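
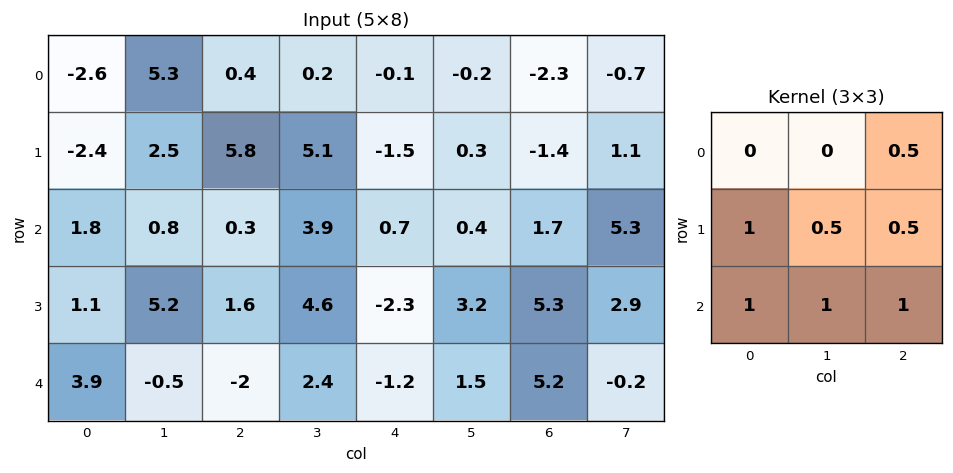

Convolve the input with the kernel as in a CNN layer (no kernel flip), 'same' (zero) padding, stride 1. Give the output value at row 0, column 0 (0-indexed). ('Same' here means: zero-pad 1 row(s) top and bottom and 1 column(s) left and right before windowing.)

1.45

The receptive field on the zero-padded input at this output position is [0 0 0 / 0 -2.6 5.3 / 0 -2.4 2.5]. Elementwise product with the kernel and sum: 0·0.5 + 0·1 + -2.6·0.5 + 5.3·0.5 + 0·1 + -2.4·1 + 2.5·1.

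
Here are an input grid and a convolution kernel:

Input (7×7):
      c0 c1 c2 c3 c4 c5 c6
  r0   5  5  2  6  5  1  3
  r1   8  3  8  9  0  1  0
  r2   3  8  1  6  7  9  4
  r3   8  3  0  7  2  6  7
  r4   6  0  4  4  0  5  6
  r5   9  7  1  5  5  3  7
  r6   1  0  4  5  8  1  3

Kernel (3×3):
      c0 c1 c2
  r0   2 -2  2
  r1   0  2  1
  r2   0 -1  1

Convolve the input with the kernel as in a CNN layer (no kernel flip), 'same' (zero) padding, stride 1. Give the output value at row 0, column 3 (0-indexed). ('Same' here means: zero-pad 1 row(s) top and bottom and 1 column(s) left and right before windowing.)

The receptive field on the zero-padded input at this output position is [0 0 0 / 2 6 5 / 8 9 0]. Elementwise product with the kernel and sum: 0·2 + 0·-2 + 0·2 + 6·2 + 5·1 + 9·-1 + 0·1.

8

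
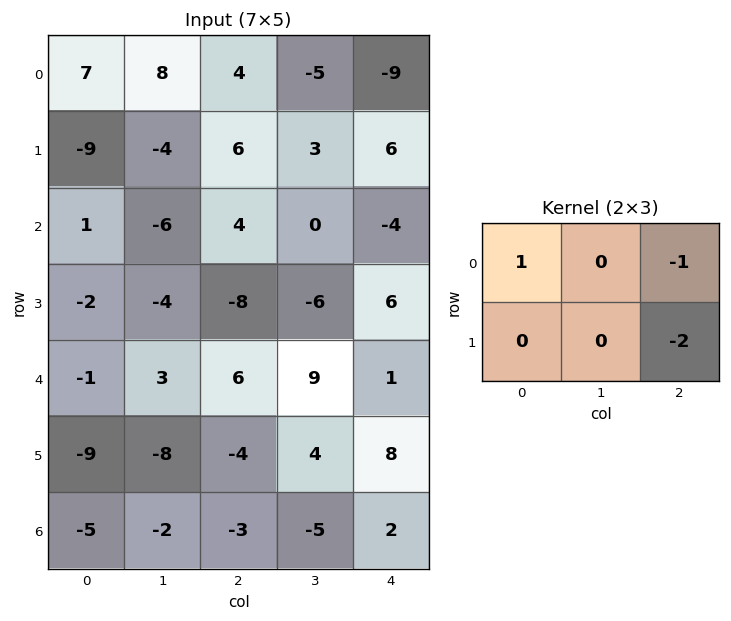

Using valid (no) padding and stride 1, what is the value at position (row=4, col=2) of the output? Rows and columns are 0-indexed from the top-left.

-11

The receptive field on the input at this output position is [6 9 1 / -4 4 8]. Elementwise product with the kernel and sum: 6·1 + 1·-1 + 8·-2.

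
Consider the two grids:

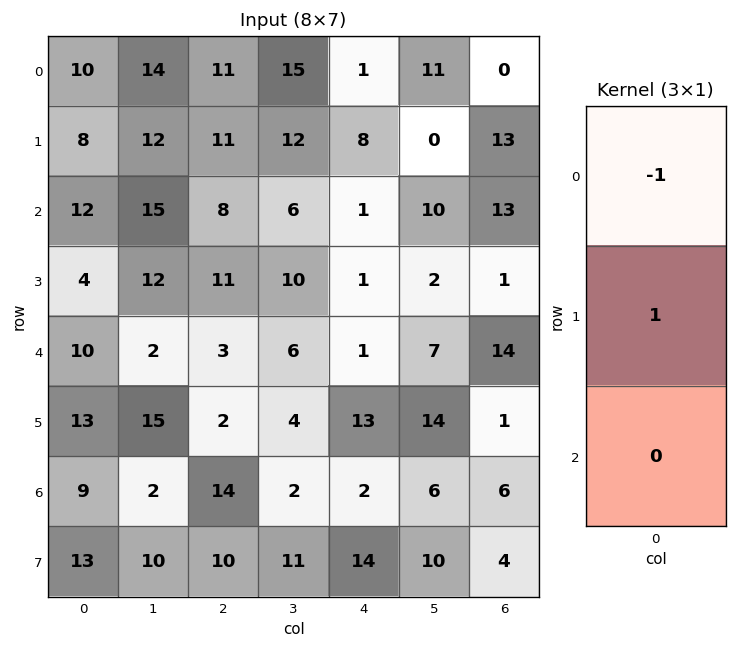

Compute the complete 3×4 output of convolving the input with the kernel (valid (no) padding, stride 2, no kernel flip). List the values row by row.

-2 0 7 13
-8 3 0 -12
3 -1 12 -13

Output[0,0]: The receptive field on the input at this output position is [10 / 8 / 12]. Elementwise product with the kernel and sum: 10·-1 + 8·1.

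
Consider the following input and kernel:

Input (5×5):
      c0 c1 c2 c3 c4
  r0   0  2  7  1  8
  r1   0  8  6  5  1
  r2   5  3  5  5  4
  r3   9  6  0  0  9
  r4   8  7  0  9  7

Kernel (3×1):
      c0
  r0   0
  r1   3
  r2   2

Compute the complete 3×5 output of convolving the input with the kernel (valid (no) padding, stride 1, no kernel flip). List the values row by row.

Output[0,0]: The receptive field on the input at this output position is [0 / 0 / 5]. Elementwise product with the kernel and sum: 0·3 + 5·2.

10 30 28 25 11
33 21 15 15 30
43 32 0 18 41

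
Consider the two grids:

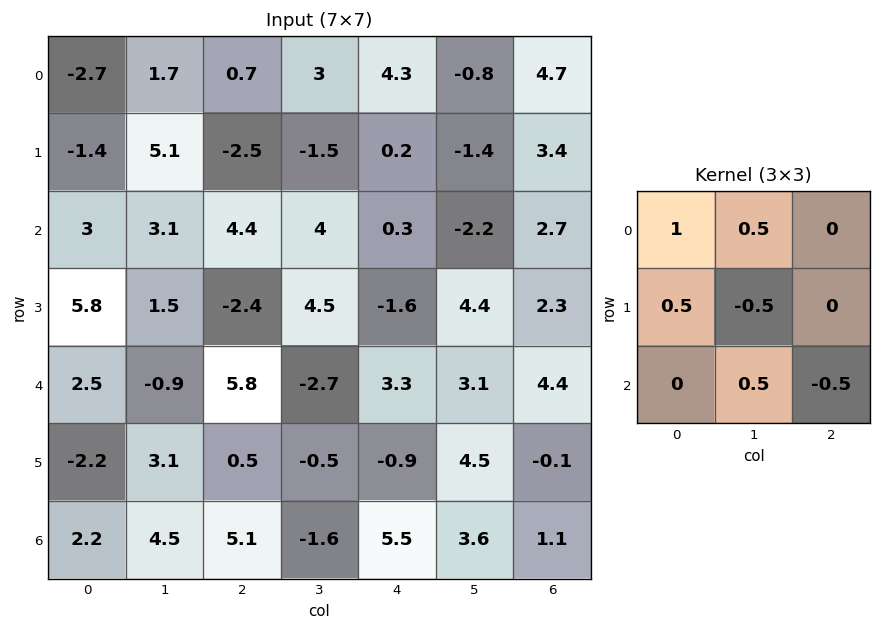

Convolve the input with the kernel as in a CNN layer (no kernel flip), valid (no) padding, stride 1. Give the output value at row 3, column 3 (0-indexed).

The receptive field on the input at this output position is [4.5 -1.6 4.4 / -2.7 3.3 3.1 / -0.5 -0.9 4.5]. Elementwise product with the kernel and sum: 4.5·1 + -1.6·0.5 + -2.7·0.5 + 3.3·-0.5 + -0.9·0.5 + 4.5·-0.5.

-2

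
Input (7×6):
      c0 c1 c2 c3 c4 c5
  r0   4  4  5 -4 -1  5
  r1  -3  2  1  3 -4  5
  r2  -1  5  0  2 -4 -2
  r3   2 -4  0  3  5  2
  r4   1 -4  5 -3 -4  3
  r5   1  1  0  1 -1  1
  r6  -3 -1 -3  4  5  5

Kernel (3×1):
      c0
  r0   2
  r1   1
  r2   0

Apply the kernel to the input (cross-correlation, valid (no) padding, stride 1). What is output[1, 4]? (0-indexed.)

The receptive field on the input at this output position is [-4 / -4 / 5]. Elementwise product with the kernel and sum: -4·2 + -4·1.

-12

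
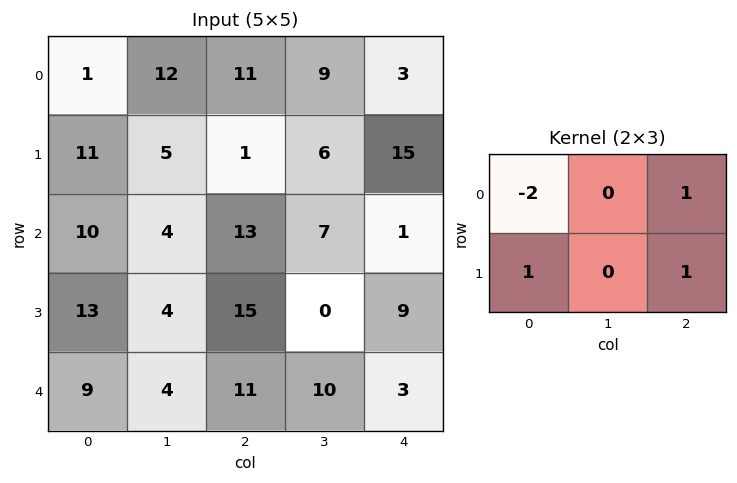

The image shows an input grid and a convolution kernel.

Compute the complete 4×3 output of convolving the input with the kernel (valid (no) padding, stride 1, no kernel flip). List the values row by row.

Output[0,0]: The receptive field on the input at this output position is [1 12 11 / 11 5 1]. Elementwise product with the kernel and sum: 1·-2 + 11·1 + 11·1 + 1·1.

21 -4 -3
2 7 27
21 3 -1
9 6 -7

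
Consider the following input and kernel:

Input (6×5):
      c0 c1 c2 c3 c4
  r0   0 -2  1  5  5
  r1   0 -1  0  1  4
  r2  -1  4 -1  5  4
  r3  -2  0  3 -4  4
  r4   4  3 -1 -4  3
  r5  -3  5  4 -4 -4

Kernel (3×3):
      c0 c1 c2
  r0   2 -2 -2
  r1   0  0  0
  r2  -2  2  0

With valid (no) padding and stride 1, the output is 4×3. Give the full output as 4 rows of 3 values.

Output[0,0]: The receptive field on the input at this output position is [0 -2 1 / 0 -1 0 / -1 4 -1]. Elementwise product with the kernel and sum: 0·2 + -2·-2 + 1·-2 + -1·-2 + 4·2.
Output[0,1]: The receptive field on the input at this output position is [-2 1 5 / -1 0 1 / 4 -1 5]. Elementwise product with the kernel and sum: -2·2 + 1·-2 + 5·-2 + 4·-2 + -1·2.

12 -26 -6
6 2 -24
-10 -8 -26
6 0 -10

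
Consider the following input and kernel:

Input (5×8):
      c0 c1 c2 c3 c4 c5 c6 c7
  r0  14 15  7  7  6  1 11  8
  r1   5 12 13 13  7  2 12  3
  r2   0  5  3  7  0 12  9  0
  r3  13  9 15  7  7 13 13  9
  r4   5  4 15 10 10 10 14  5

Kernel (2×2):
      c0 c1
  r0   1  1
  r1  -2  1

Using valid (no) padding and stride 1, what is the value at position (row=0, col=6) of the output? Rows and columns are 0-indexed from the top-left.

-2

The receptive field on the input at this output position is [11 8 / 12 3]. Elementwise product with the kernel and sum: 11·1 + 8·1 + 12·-2 + 3·1.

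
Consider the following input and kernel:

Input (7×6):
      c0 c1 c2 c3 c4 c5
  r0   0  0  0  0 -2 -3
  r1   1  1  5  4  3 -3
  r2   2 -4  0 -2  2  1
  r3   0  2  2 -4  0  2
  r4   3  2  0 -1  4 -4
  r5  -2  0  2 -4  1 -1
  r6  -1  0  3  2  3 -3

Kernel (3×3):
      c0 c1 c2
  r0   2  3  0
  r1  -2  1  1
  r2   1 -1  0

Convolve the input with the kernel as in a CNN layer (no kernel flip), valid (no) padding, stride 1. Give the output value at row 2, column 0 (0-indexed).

-3

The receptive field on the input at this output position is [2 -4 0 / 0 2 2 / 3 2 0]. Elementwise product with the kernel and sum: 2·2 + -4·3 + 0·-2 + 2·1 + 2·1 + 3·1 + 2·-1.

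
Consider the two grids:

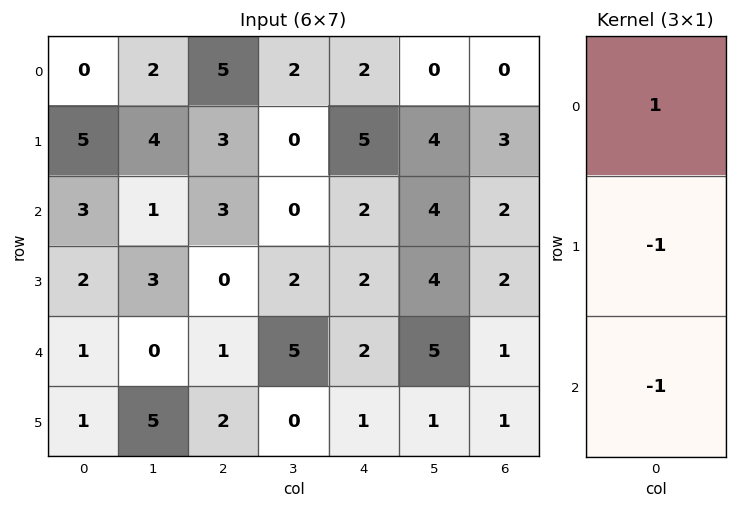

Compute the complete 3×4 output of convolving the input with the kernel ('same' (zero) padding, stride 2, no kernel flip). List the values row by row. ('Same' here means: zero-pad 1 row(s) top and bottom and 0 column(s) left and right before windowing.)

-5 -8 -7 -3
0 0 1 -1
0 -3 -1 0

Output[0,0]: The receptive field on the zero-padded input at this output position is [0 / 0 / 5]. Elementwise product with the kernel and sum: 0·1 + 0·-1 + 5·-1.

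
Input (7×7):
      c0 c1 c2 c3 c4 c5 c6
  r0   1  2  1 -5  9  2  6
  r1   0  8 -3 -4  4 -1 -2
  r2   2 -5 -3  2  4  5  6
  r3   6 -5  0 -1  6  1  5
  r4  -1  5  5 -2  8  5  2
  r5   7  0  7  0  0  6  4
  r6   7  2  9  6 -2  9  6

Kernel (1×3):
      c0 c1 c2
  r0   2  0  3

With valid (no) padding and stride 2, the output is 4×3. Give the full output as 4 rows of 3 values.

Output[0,0]: The receptive field on the input at this output position is [1 2 1]. Elementwise product with the kernel and sum: 1·2 + 1·3.

5 29 36
-5 6 26
13 34 22
41 12 14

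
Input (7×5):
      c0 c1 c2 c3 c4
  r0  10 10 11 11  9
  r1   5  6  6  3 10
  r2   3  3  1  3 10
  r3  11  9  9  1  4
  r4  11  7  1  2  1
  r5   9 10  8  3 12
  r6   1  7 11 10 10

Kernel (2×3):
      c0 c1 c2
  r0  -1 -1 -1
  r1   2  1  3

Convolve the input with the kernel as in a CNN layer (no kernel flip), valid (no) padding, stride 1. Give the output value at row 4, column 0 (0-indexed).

The receptive field on the input at this output position is [11 7 1 / 9 10 8]. Elementwise product with the kernel and sum: 11·-1 + 7·-1 + 1·-1 + 9·2 + 10·1 + 8·3.

33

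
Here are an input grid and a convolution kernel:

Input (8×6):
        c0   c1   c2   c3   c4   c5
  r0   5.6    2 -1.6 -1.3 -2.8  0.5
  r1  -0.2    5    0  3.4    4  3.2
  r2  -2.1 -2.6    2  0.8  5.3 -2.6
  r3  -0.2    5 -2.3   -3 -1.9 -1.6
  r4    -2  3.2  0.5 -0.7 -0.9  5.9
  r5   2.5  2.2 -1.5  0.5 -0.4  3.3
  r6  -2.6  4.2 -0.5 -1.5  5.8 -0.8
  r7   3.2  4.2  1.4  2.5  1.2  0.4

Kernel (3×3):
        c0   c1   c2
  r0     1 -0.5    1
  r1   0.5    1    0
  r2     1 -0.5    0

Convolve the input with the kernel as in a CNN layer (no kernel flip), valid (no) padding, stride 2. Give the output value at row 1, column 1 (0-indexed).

3.6

The receptive field on the input at this output position is [2 0.8 5.3 / -2.3 -3 -1.9 / 0.5 -0.7 -0.9]. Elementwise product with the kernel and sum: 2·1 + 0.8·-0.5 + 5.3·1 + -2.3·0.5 + -3·1 + 0.5·1 + -0.7·-0.5.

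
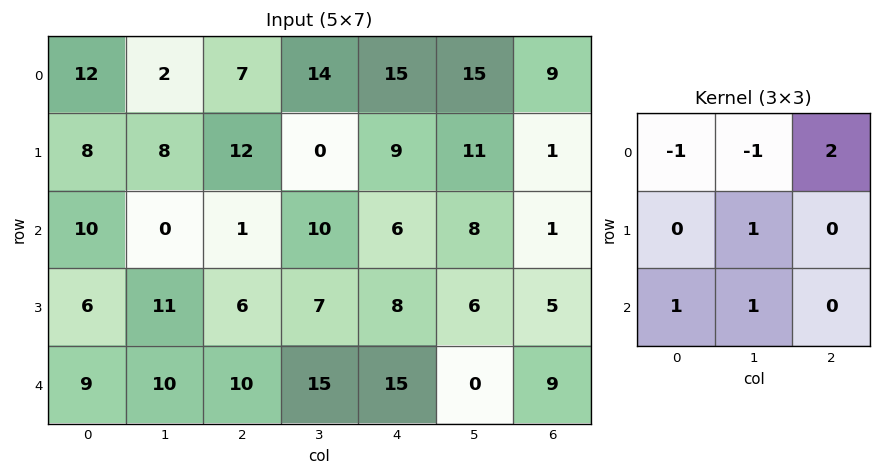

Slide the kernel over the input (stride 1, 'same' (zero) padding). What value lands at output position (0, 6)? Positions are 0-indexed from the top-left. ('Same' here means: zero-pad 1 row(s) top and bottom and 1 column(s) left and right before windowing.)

The receptive field on the zero-padded input at this output position is [0 0 0 / 15 9 0 / 11 1 0]. Elementwise product with the kernel and sum: 0·-1 + 0·-1 + 0·2 + 9·1 + 11·1 + 1·1.

21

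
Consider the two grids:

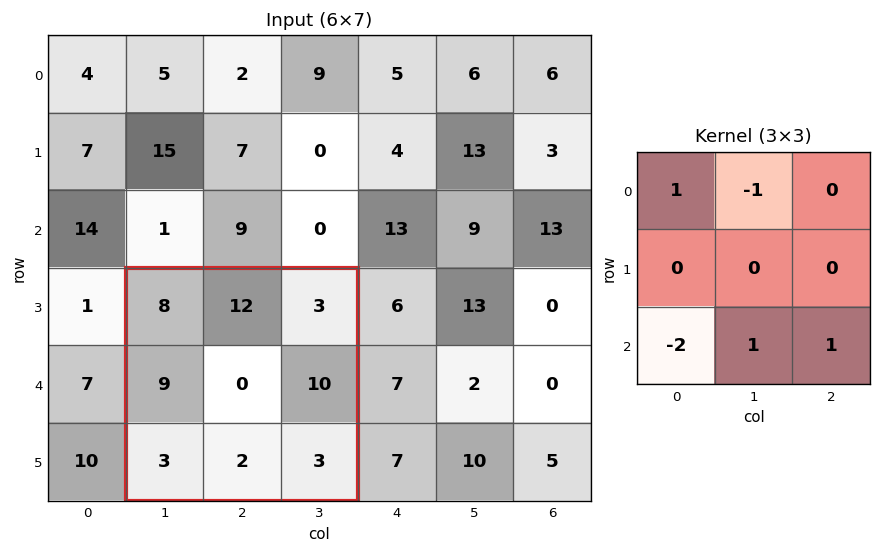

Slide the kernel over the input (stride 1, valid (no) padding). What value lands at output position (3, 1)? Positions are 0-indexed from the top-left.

The receptive field on the input at this output position is [8 12 3 / 9 0 10 / 3 2 3]. Elementwise product with the kernel and sum: 8·1 + 12·-1 + 3·-2 + 2·1 + 3·1.

-5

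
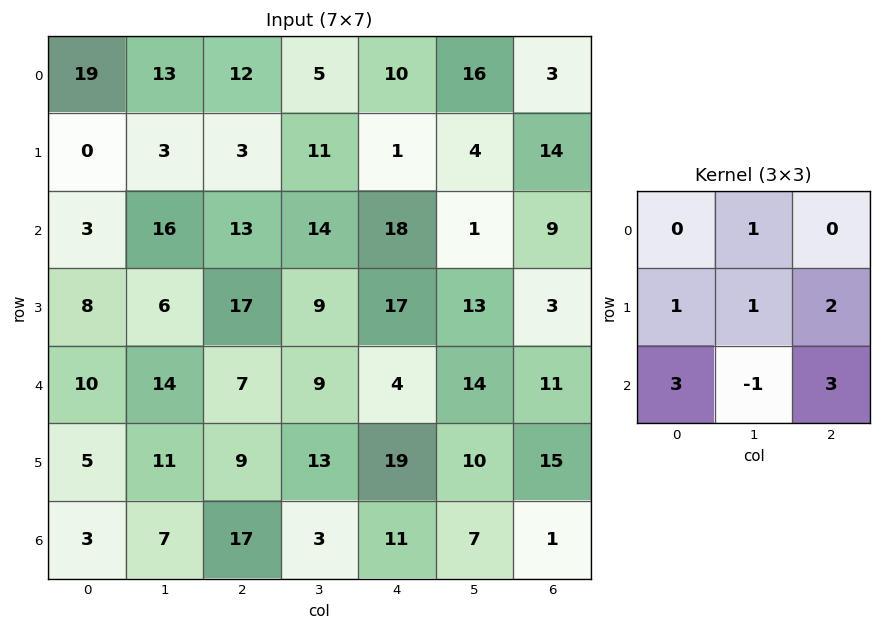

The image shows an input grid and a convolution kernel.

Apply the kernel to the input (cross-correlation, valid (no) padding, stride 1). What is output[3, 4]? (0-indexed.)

The receptive field on the input at this output position is [17 13 3 / 4 14 11 / 19 10 15]. Elementwise product with the kernel and sum: 13·1 + 4·1 + 14·1 + 11·2 + 19·3 + 10·-1 + 15·3.

145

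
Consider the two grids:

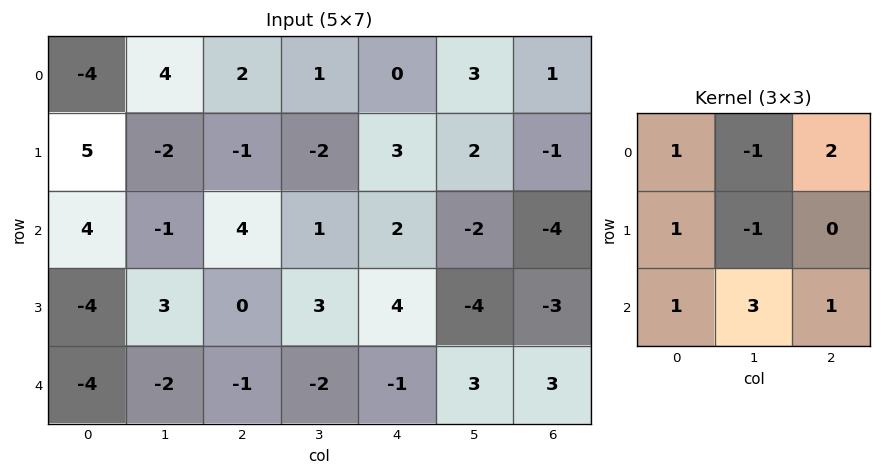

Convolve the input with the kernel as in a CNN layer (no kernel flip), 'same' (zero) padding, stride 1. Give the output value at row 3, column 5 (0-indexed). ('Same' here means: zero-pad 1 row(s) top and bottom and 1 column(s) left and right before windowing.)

The receptive field on the zero-padded input at this output position is [2 -2 -4 / 4 -4 -3 / -1 3 3]. Elementwise product with the kernel and sum: 2·1 + -2·-1 + -4·2 + 4·1 + -4·-1 + -1·1 + 3·3 + 3·1.

15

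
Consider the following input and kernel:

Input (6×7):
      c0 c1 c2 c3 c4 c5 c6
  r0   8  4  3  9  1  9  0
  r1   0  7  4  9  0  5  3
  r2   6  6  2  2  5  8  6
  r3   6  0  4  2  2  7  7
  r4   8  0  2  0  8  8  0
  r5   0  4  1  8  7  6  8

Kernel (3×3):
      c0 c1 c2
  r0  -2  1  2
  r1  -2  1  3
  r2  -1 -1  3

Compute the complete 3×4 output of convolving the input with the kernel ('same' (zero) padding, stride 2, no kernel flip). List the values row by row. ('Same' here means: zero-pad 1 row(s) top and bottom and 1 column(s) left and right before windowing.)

Output[0,0]: The receptive field on the zero-padded input at this output position is [0 0 0 / 0 8 4 / 0 0 7]. Elementwise product with the kernel and sum: 0·-2 + 0·1 + 0·2 + 0·-2 + 8·1 + 4·3 + 0·-1 + 0·-1 + 7·3.
Output[0,1]: The receptive field on the zero-padded input at this output position is [0 0 0 / 4 3 9 / 7 4 9]. Elementwise product with the kernel and sum: 0·-2 + 0·1 + 0·2 + 4·-2 + 3·1 + 9·3 + 7·-1 + 4·-1 + 9·3.

41 38 16 -26
32 6 34 -31
26 29 47 -37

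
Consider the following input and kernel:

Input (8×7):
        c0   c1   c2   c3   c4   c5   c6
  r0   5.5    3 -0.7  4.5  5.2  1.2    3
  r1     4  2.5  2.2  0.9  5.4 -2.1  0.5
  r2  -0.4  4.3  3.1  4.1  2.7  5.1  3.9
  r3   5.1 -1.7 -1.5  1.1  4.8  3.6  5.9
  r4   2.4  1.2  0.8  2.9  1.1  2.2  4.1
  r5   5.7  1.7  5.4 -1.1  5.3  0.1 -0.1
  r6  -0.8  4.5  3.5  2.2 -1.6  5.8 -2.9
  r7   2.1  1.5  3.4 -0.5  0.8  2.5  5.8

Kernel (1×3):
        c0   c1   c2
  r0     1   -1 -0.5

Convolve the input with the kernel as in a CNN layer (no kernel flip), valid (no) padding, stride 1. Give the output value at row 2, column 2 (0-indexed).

-2.35

The receptive field on the input at this output position is [3.1 4.1 2.7]. Elementwise product with the kernel and sum: 3.1·1 + 4.1·-1 + 2.7·-0.5.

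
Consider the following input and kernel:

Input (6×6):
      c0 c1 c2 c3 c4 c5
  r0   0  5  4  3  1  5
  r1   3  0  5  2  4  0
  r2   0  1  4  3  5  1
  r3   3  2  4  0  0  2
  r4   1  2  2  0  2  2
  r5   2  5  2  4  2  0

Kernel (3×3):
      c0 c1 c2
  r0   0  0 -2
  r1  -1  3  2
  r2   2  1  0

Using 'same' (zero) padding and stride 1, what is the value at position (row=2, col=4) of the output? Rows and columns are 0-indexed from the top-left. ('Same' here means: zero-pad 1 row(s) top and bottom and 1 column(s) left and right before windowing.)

14

The receptive field on the zero-padded input at this output position is [2 4 0 / 3 5 1 / 0 0 2]. Elementwise product with the kernel and sum: 0·-2 + 3·-1 + 5·3 + 1·2 + 0·2 + 0·1.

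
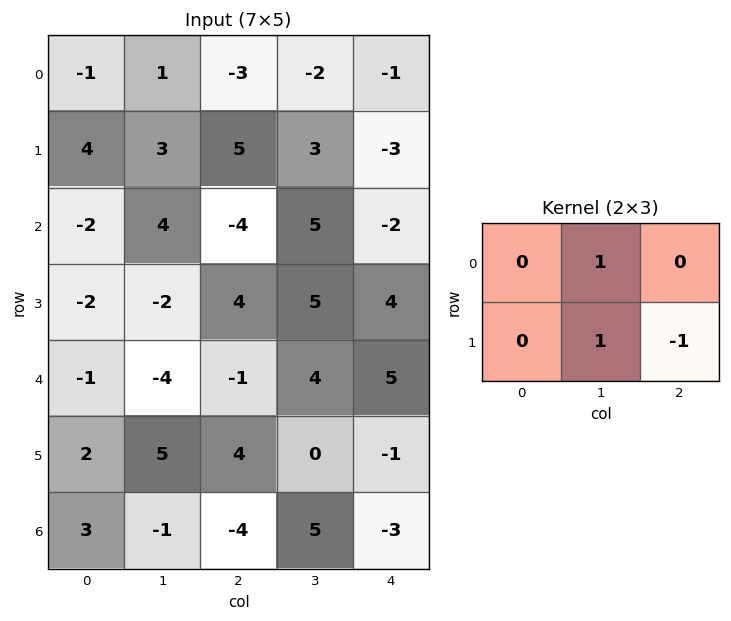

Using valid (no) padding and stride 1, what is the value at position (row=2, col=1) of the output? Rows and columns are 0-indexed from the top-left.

-5

The receptive field on the input at this output position is [4 -4 5 / -2 4 5]. Elementwise product with the kernel and sum: -4·1 + 4·1 + 5·-1.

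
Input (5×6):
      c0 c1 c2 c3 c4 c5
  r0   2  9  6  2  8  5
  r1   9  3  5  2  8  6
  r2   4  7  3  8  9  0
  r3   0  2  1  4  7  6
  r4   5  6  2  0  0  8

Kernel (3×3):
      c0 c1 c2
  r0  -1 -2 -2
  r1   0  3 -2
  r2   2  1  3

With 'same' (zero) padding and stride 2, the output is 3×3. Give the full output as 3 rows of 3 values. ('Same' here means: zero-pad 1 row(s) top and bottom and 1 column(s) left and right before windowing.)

Output[0,0]: The receptive field on the zero-padded input at this output position is [0 0 0 / 0 2 9 / 0 9 3]. Elementwise product with the kernel and sum: 0·-1 + 0·-2 + 0·-2 + 2·3 + 9·-2 + 0·2 + 9·1 + 3·3.
Output[0,1]: The receptive field on the zero-padded input at this output position is [0 0 0 / 9 6 2 / 3 5 2]. Elementwise product with the kernel and sum: 0·-1 + 0·-2 + 0·-2 + 6·3 + 2·-2 + 3·2 + 5·1 + 2·3.

6 31 44
-20 -7 30
-1 -6 -46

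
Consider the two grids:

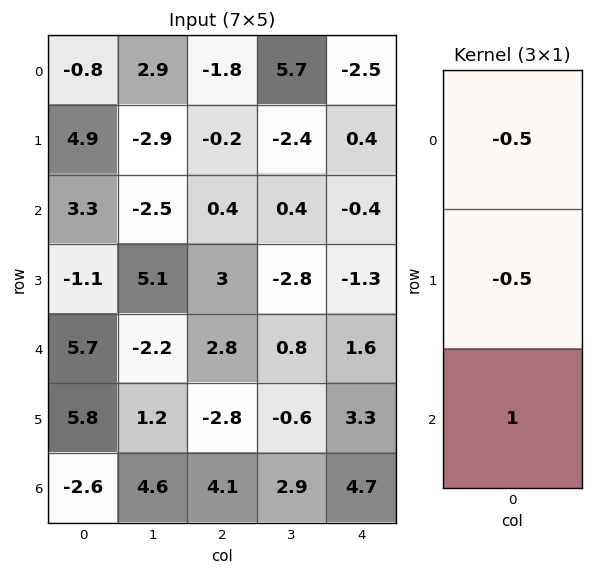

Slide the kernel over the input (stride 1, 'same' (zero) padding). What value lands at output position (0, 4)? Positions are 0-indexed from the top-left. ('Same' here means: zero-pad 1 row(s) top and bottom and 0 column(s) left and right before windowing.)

1.65

The receptive field on the zero-padded input at this output position is [0 / -2.5 / 0.4]. Elementwise product with the kernel and sum: 0·-0.5 + -2.5·-0.5 + 0.4·1.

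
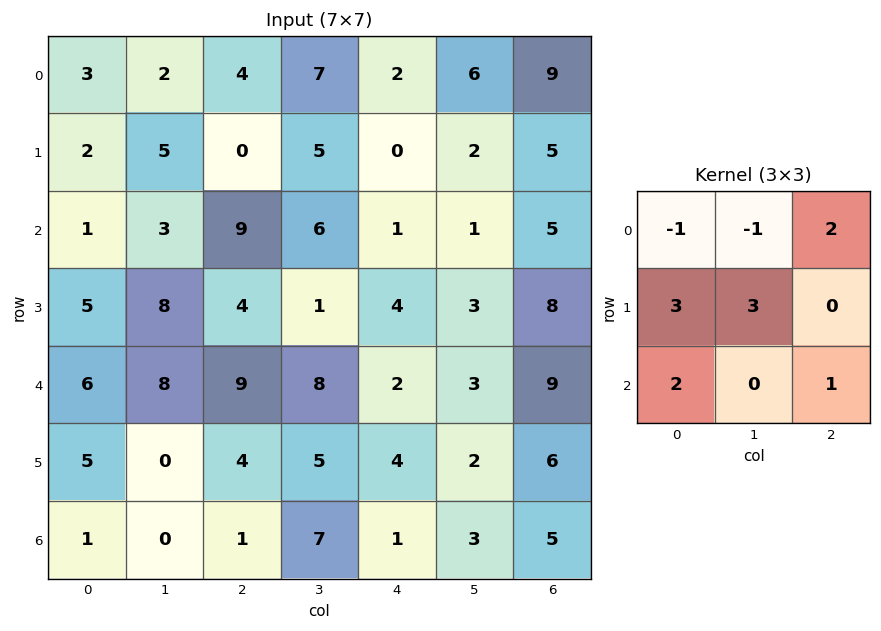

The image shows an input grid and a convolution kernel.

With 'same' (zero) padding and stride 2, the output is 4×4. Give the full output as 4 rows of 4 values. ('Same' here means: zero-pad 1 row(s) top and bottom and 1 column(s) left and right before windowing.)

14 33 39 49
19 58 25 17
29 46 43 29
-2 9 19 16

Output[0,0]: The receptive field on the zero-padded input at this output position is [0 0 0 / 0 3 2 / 0 2 5]. Elementwise product with the kernel and sum: 0·-1 + 0·-1 + 0·2 + 0·3 + 3·3 + 0·2 + 5·1.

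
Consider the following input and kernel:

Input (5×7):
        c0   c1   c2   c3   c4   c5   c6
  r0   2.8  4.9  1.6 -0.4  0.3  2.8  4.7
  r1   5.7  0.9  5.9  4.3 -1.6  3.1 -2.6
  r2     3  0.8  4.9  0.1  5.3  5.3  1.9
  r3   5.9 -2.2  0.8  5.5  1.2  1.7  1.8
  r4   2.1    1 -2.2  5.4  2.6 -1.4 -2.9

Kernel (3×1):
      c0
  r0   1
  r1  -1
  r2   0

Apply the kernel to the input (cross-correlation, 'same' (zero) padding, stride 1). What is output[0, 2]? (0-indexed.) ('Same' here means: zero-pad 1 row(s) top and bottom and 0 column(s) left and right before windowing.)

The receptive field on the zero-padded input at this output position is [0 / 1.6 / 5.9]. Elementwise product with the kernel and sum: 0·1 + 1.6·-1.

-1.6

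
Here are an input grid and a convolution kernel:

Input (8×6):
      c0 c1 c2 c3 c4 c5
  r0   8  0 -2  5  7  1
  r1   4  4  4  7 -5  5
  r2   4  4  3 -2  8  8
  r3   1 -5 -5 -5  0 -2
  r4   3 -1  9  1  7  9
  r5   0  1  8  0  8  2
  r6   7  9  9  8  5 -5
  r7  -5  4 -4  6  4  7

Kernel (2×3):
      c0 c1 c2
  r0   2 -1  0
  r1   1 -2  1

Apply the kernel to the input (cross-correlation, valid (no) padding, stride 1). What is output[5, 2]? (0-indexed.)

14

The receptive field on the input at this output position is [8 0 8 / 9 8 5]. Elementwise product with the kernel and sum: 8·2 + 0·-1 + 9·1 + 8·-2 + 5·1.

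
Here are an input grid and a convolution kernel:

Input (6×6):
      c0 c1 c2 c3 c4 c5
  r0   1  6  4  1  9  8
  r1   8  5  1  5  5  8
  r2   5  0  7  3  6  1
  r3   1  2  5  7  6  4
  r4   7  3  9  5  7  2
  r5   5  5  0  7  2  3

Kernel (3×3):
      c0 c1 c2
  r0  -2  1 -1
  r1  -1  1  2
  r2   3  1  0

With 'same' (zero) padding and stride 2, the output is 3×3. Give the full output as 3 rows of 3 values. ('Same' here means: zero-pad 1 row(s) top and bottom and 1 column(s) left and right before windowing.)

Output[0,0]: The receptive field on the zero-padded input at this output position is [0 0 0 / 0 1 6 / 0 8 5]. Elementwise product with the kernel and sum: 0·-2 + 0·1 + 0·-1 + 0·-1 + 1·1 + 6·2 + 0·3 + 8·1.
Output[0,1]: The receptive field on the zero-padded input at this output position is [0 0 0 / 6 4 1 / 5 1 5]. Elementwise product with the kernel and sum: 0·-2 + 0·1 + 0·-1 + 6·-1 + 4·1 + 1·2 + 5·3 + 1·1.

21 16 44
9 10 19
17 25 17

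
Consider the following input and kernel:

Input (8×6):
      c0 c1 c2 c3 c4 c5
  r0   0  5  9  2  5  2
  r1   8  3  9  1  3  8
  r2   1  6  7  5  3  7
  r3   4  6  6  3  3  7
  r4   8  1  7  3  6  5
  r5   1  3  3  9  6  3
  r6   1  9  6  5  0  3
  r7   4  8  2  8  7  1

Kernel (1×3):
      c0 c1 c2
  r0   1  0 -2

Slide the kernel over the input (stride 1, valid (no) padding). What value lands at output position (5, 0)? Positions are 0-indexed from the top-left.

The receptive field on the input at this output position is [1 3 3]. Elementwise product with the kernel and sum: 1·1 + 3·-2.

-5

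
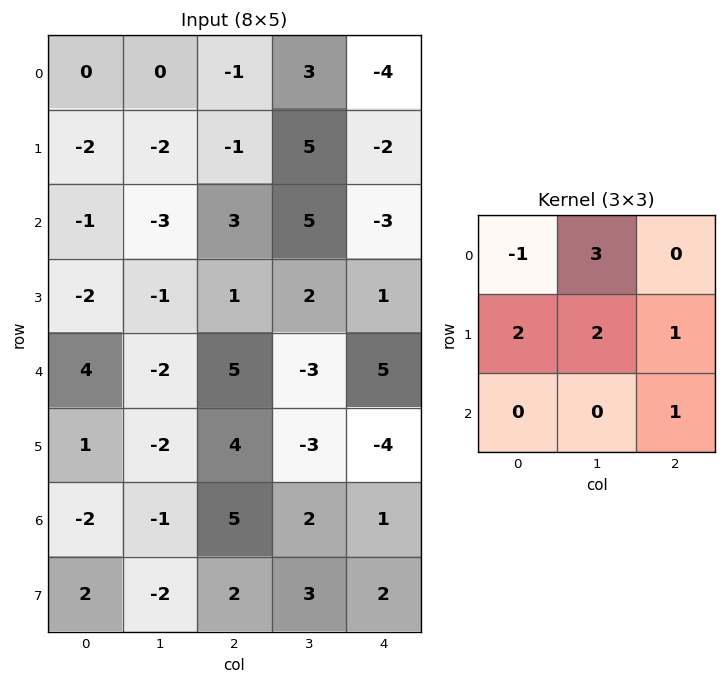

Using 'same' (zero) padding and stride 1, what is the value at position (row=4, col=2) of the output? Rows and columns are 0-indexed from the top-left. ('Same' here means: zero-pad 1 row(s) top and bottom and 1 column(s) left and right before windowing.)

The receptive field on the zero-padded input at this output position is [-1 1 2 / -2 5 -3 / -2 4 -3]. Elementwise product with the kernel and sum: -1·-1 + 1·3 + -2·2 + 5·2 + -3·1 + -3·1.

4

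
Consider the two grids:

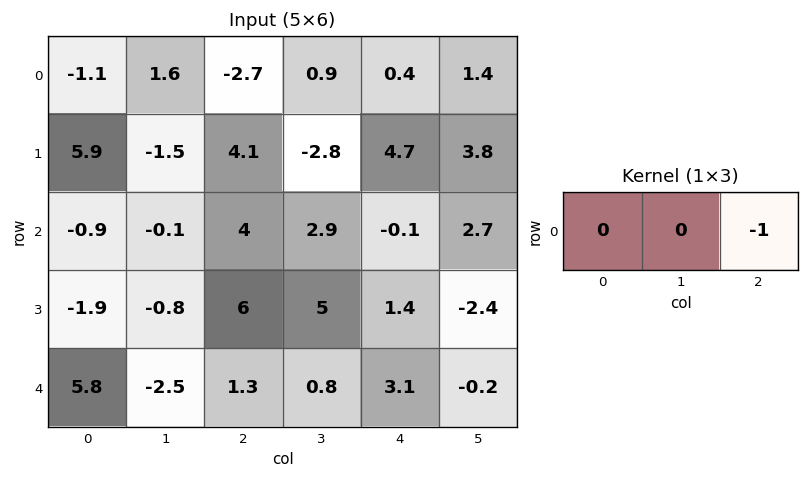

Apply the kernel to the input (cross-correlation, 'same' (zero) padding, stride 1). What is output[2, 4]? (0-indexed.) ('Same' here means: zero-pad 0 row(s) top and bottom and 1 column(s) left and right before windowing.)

The receptive field on the zero-padded input at this output position is [2.9 -0.1 2.7]. Elementwise product with the kernel and sum: 2.7·-1.

-2.7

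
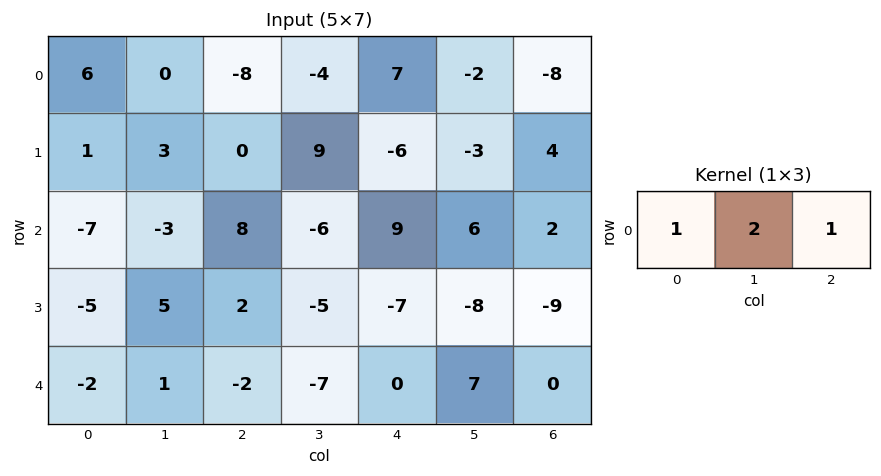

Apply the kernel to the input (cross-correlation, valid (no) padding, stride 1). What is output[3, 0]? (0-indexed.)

7

The receptive field on the input at this output position is [-5 5 2]. Elementwise product with the kernel and sum: -5·1 + 5·2 + 2·1.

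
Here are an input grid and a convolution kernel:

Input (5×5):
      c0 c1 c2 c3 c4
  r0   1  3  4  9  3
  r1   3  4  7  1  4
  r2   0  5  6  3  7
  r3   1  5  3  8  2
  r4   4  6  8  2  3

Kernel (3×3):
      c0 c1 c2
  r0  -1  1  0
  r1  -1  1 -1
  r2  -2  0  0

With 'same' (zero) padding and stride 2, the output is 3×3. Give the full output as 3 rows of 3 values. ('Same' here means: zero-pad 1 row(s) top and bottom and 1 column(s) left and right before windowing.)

-2 -16 -8
-2 -9 -9
-1 -2 -5

Output[0,0]: The receptive field on the zero-padded input at this output position is [0 0 0 / 0 1 3 / 0 3 4]. Elementwise product with the kernel and sum: 0·-1 + 0·1 + 0·-1 + 1·1 + 3·-1 + 0·-2.
Output[0,1]: The receptive field on the zero-padded input at this output position is [0 0 0 / 3 4 9 / 4 7 1]. Elementwise product with the kernel and sum: 0·-1 + 0·1 + 3·-1 + 4·1 + 9·-1 + 4·-2.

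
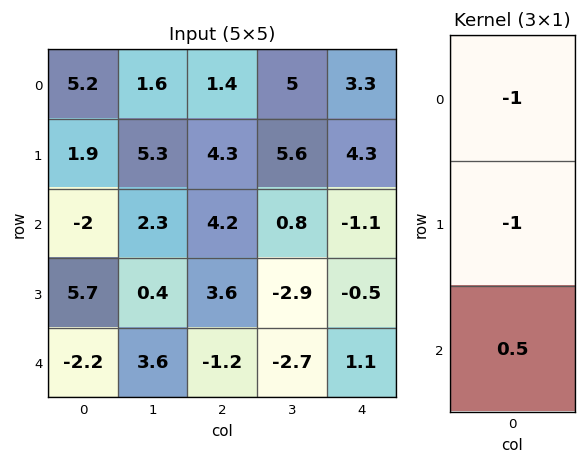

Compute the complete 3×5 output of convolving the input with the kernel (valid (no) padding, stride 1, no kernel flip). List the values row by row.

Output[0,0]: The receptive field on the input at this output position is [5.2 / 1.9 / -2]. Elementwise product with the kernel and sum: 5.2·-1 + 1.9·-1 + -2·0.5.
Output[0,1]: The receptive field on the input at this output position is [1.6 / 5.3 / 2.3]. Elementwise product with the kernel and sum: 1.6·-1 + 5.3·-1 + 2.3·0.5.

-8.1 -5.75 -3.6 -10.2 -8.15
2.95 -7.4 -6.7 -7.85 -3.45
-4.8 -0.9 -8.4 0.75 2.15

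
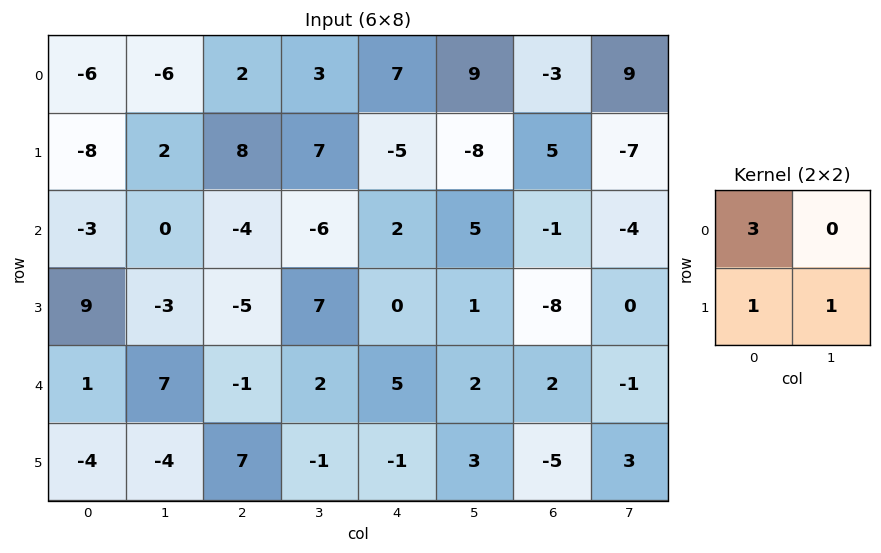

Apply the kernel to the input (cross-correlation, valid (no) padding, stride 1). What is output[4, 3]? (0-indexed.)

The receptive field on the input at this output position is [2 5 / -1 -1]. Elementwise product with the kernel and sum: 2·3 + -1·1 + -1·1.

4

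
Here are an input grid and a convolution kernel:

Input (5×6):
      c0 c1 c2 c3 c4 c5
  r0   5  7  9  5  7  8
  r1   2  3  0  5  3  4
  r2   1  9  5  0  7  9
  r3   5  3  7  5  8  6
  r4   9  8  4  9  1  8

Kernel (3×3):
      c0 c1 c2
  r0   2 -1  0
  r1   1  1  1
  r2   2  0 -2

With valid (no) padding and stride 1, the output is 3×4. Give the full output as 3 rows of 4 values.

0 31 17 -3
12 16 5 21
18 26 36 14

Output[0,0]: The receptive field on the input at this output position is [5 7 9 / 2 3 0 / 1 9 5]. Elementwise product with the kernel and sum: 5·2 + 7·-1 + 2·1 + 3·1 + 0·1 + 1·2 + 5·-2.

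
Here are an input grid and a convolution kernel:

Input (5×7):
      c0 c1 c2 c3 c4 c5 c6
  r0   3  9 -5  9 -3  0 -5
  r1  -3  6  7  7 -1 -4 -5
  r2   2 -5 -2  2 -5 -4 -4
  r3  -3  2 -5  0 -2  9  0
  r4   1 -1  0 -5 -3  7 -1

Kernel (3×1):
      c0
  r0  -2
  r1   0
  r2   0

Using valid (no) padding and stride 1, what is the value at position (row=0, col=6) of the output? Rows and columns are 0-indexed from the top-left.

10

The receptive field on the input at this output position is [-5 / -5 / -4]. Elementwise product with the kernel and sum: -5·-2.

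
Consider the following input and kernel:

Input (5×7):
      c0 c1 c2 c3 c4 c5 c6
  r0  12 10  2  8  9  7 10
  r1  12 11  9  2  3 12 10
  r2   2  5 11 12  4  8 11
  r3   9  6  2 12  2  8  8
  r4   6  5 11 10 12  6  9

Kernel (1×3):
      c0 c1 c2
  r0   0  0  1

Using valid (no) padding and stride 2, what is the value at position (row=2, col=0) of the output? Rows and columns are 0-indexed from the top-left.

11

The receptive field on the input at this output position is [6 5 11]. Elementwise product with the kernel and sum: 11·1.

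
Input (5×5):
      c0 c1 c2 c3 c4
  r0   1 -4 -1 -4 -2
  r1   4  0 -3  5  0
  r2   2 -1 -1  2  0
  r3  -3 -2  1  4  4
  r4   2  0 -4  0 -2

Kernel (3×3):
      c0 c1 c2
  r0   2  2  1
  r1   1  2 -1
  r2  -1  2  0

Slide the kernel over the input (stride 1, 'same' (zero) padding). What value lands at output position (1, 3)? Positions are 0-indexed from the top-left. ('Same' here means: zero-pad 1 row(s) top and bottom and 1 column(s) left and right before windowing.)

0

The receptive field on the zero-padded input at this output position is [-1 -4 -2 / -3 5 0 / -1 2 0]. Elementwise product with the kernel and sum: -1·2 + -4·2 + -2·1 + -3·1 + 5·2 + 0·-1 + -1·-1 + 2·2.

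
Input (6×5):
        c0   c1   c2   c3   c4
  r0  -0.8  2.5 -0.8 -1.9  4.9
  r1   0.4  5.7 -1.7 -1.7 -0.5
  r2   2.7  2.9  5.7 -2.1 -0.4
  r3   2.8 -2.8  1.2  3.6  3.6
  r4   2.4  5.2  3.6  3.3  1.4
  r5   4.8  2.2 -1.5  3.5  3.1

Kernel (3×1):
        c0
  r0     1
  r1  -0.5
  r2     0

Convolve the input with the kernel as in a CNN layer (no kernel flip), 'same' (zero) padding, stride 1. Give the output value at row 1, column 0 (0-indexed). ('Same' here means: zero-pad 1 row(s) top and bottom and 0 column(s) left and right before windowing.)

The receptive field on the zero-padded input at this output position is [-0.8 / 0.4 / 2.7]. Elementwise product with the kernel and sum: -0.8·1 + 0.4·-0.5.

-1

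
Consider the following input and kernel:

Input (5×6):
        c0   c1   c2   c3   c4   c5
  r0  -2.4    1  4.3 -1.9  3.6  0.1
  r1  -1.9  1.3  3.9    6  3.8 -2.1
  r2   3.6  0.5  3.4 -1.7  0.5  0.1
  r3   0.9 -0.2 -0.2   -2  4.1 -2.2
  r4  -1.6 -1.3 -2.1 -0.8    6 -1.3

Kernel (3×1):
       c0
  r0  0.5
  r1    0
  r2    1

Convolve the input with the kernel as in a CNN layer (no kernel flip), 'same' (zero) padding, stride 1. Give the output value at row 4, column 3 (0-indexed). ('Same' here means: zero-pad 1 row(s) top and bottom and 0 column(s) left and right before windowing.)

The receptive field on the zero-padded input at this output position is [-2 / -0.8 / 0]. Elementwise product with the kernel and sum: -2·0.5 + 0·1.

-1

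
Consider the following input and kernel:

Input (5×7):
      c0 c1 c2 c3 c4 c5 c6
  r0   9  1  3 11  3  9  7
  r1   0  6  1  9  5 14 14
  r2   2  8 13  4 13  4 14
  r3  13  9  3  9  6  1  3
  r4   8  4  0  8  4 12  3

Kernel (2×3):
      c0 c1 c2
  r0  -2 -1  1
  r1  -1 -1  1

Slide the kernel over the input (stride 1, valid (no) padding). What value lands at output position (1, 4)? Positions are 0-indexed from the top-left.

The receptive field on the input at this output position is [5 14 14 / 13 4 14]. Elementwise product with the kernel and sum: 5·-2 + 14·-1 + 14·1 + 13·-1 + 4·-1 + 14·1.

-13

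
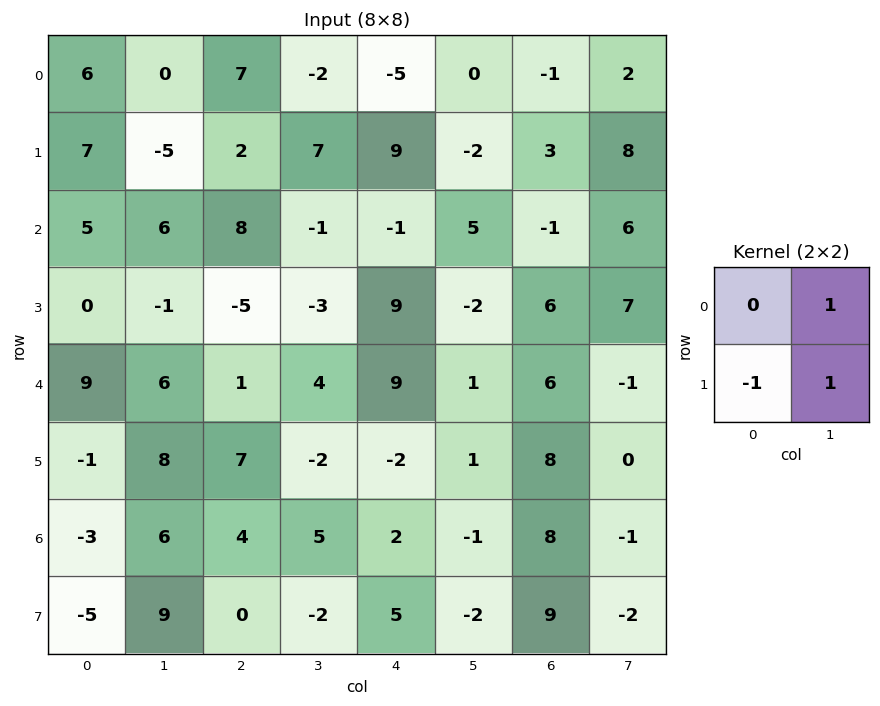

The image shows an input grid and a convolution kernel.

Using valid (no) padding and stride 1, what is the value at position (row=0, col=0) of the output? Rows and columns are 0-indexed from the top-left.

The receptive field on the input at this output position is [6 0 / 7 -5]. Elementwise product with the kernel and sum: 0·1 + 7·-1 + -5·1.

-12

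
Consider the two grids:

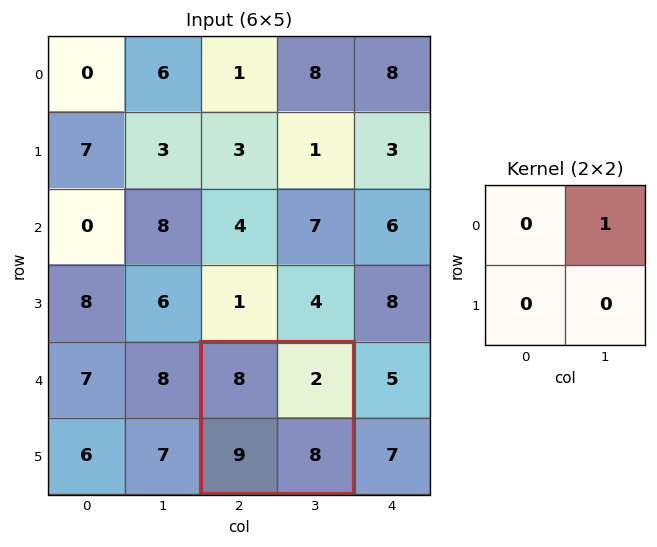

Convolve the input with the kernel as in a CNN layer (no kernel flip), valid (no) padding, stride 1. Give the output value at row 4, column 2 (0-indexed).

2

The receptive field on the input at this output position is [8 2 / 9 8]. Elementwise product with the kernel and sum: 2·1.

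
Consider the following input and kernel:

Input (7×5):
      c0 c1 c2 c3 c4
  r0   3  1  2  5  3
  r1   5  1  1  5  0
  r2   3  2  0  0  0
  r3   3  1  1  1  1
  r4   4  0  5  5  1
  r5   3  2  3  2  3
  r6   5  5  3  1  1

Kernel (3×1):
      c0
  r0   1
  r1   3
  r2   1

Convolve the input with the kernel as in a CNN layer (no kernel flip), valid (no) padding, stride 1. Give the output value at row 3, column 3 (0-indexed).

18

The receptive field on the input at this output position is [1 / 5 / 2]. Elementwise product with the kernel and sum: 1·1 + 5·3 + 2·1.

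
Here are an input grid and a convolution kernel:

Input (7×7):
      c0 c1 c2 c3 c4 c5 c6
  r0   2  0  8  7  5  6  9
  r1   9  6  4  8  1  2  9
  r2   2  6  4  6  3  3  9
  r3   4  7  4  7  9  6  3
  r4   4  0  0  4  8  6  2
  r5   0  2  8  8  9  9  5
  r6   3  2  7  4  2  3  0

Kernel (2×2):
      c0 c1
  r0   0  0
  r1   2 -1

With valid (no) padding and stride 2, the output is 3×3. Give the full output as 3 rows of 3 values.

Output[0,0]: The receptive field on the input at this output position is [2 0 / 9 6]. Elementwise product with the kernel and sum: 9·2 + 6·-1.

12 0 0
1 1 12
-2 8 9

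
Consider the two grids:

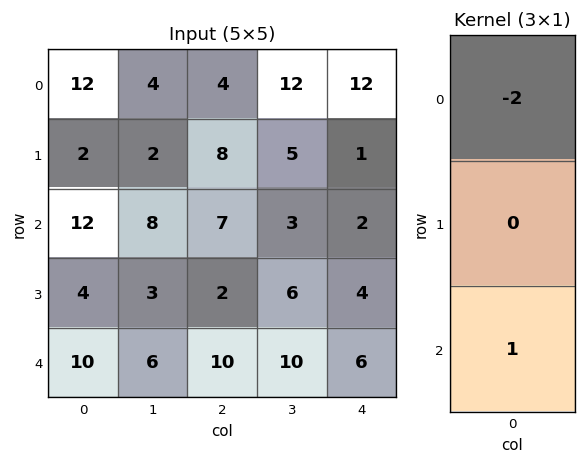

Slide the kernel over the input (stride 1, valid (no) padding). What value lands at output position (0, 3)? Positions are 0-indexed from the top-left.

The receptive field on the input at this output position is [12 / 5 / 3]. Elementwise product with the kernel and sum: 12·-2 + 3·1.

-21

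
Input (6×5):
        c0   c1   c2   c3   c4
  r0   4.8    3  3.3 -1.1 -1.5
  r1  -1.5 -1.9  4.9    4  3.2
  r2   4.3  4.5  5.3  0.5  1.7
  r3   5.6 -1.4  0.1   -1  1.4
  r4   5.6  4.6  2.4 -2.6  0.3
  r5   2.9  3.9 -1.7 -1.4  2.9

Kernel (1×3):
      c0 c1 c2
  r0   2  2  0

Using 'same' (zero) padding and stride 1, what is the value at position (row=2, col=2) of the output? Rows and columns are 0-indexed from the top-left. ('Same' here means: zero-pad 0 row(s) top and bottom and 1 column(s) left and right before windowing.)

The receptive field on the zero-padded input at this output position is [4.5 5.3 0.5]. Elementwise product with the kernel and sum: 4.5·2 + 5.3·2.

19.6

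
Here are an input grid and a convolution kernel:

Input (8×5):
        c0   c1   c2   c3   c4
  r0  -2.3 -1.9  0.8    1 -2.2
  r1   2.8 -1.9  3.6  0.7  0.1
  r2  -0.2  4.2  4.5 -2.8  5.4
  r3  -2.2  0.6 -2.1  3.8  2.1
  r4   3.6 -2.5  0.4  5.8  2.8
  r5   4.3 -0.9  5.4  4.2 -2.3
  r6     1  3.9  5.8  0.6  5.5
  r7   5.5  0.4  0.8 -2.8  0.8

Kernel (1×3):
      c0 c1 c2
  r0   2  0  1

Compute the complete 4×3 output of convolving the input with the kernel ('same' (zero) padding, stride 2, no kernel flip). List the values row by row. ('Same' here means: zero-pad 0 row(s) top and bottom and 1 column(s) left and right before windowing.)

Output[0,0]: The receptive field on the zero-padded input at this output position is [0 -2.3 -1.9]. Elementwise product with the kernel and sum: 0·2 + -1.9·1.

-1.9 -2.8 2
4.2 5.6 -5.6
-2.5 0.8 11.6
3.9 8.4 1.2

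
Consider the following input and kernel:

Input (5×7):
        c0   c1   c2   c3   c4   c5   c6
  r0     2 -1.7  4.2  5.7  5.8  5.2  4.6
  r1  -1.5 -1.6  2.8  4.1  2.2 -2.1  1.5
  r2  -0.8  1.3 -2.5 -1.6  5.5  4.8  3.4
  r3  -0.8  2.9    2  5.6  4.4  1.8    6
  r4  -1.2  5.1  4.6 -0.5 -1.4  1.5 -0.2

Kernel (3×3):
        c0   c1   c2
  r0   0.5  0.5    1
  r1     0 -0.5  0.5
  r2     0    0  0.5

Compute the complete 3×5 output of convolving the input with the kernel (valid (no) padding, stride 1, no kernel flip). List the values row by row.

Output[0,0]: The receptive field on the input at this output position is [2 -1.7 4.2 / -1.5 -1.6 2.8 / -0.8 1.3 -2.5]. Elementwise product with the kernel and sum: 2·0.5 + -1.7·0.5 + 4.2·1 + -1.6·-0.5 + 2.8·0.5 + -2.5·0.5.
Output[0,1]: The receptive field on the input at this output position is [-1.7 4.2 5.7 / -1.6 2.8 4.1 / 1.3 -2.5 -1.6]. Elementwise product with the kernel and sum: -1.7·0.5 + 4.2·0.5 + 5.7·1 + 2.8·-0.5 + 4.1·0.5 + -1.6·0.5.

5.3 6.8 12.55 11.2 13.6
0.35 7.95 11.4 1.6 3.85
-0.4 -0.65 2.15 6.2 10.55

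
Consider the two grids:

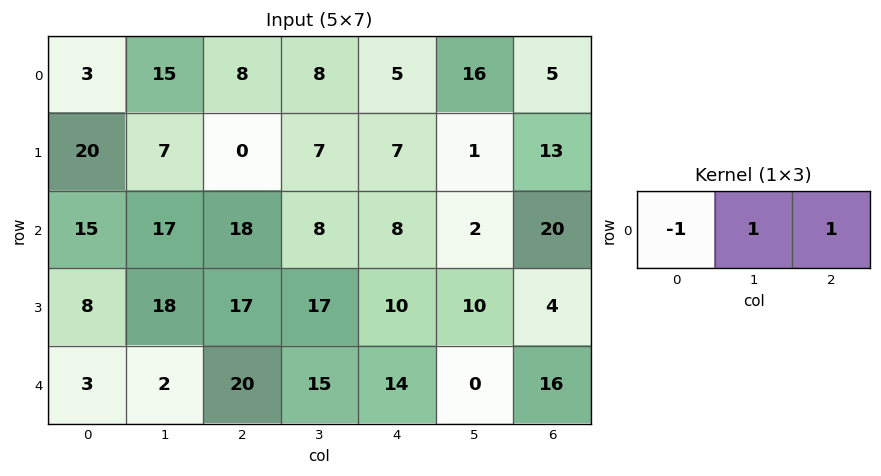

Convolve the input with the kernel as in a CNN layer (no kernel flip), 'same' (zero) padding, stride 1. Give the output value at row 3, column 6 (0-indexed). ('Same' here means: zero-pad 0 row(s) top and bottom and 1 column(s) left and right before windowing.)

The receptive field on the zero-padded input at this output position is [10 4 0]. Elementwise product with the kernel and sum: 10·-1 + 4·1 + 0·1.

-6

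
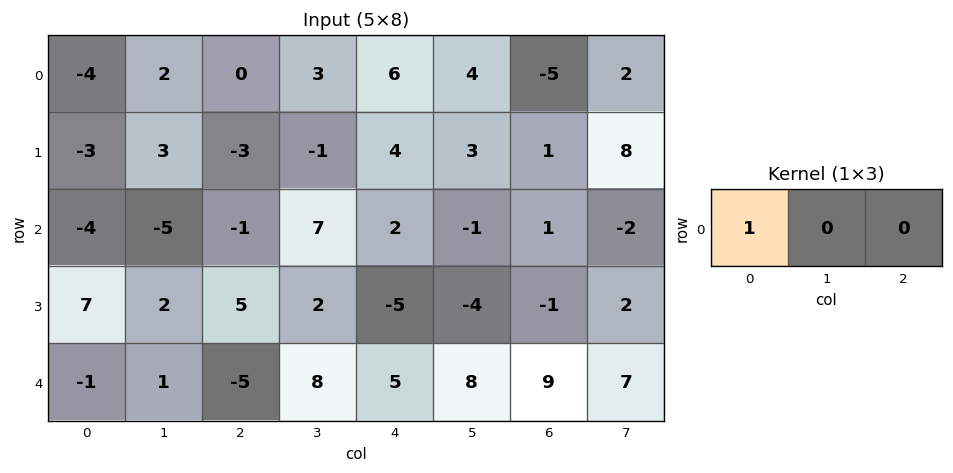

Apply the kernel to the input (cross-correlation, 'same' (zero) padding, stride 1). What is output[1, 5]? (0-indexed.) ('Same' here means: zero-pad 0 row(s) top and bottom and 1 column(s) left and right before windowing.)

4

The receptive field on the zero-padded input at this output position is [4 3 1]. Elementwise product with the kernel and sum: 4·1.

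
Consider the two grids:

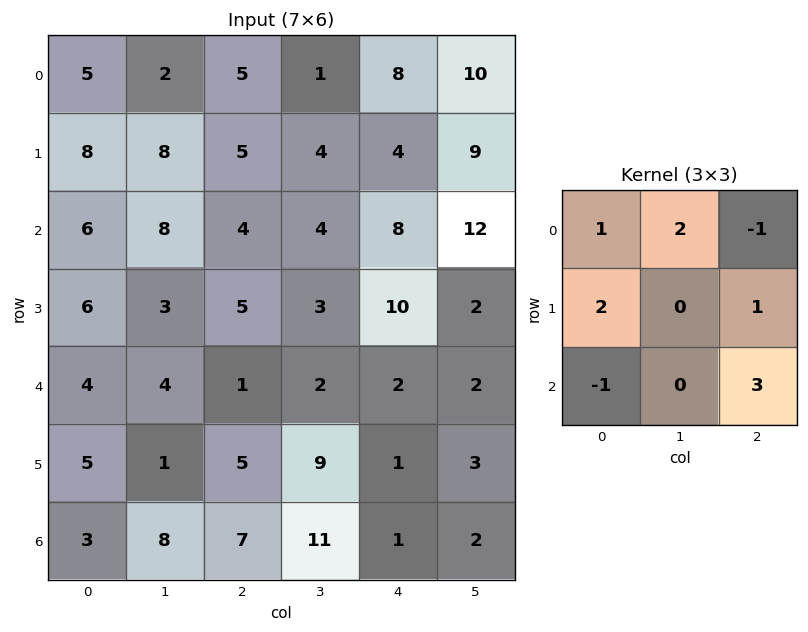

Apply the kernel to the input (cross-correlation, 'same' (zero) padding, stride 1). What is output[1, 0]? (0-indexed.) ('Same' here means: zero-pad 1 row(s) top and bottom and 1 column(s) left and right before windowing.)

40

The receptive field on the zero-padded input at this output position is [0 5 2 / 0 8 8 / 0 6 8]. Elementwise product with the kernel and sum: 0·1 + 5·2 + 2·-1 + 0·2 + 8·1 + 0·-1 + 8·3.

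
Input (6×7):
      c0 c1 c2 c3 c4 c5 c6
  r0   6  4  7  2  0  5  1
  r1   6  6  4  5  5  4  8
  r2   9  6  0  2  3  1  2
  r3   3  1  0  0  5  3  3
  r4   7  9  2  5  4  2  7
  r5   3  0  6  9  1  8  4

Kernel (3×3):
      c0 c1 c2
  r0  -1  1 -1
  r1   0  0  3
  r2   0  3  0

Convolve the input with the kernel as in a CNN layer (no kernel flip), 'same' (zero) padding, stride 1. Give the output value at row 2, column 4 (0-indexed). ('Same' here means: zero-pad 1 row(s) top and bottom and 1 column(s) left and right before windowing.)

The receptive field on the zero-padded input at this output position is [5 5 4 / 2 3 1 / 0 5 3]. Elementwise product with the kernel and sum: 5·-1 + 5·1 + 4·-1 + 1·3 + 5·3.

14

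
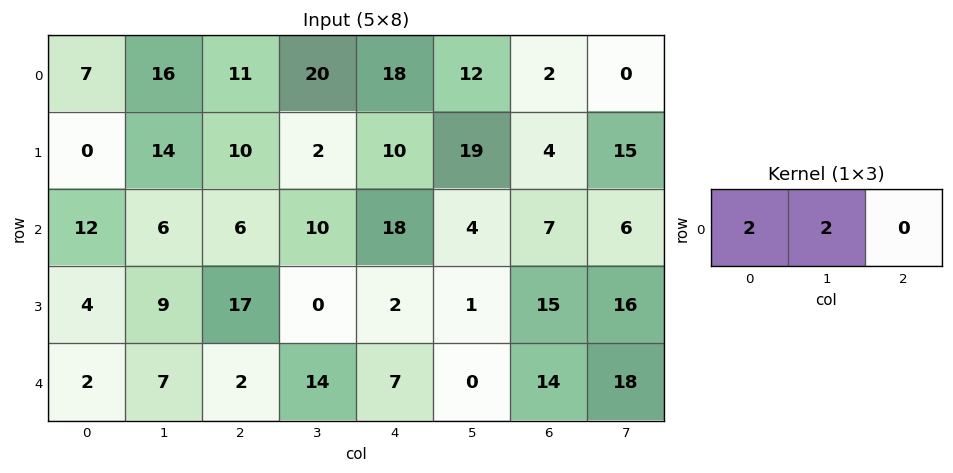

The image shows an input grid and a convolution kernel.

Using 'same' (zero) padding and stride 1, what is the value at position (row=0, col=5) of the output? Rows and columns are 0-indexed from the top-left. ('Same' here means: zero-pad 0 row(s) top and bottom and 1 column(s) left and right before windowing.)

60

The receptive field on the zero-padded input at this output position is [18 12 2]. Elementwise product with the kernel and sum: 18·2 + 12·2.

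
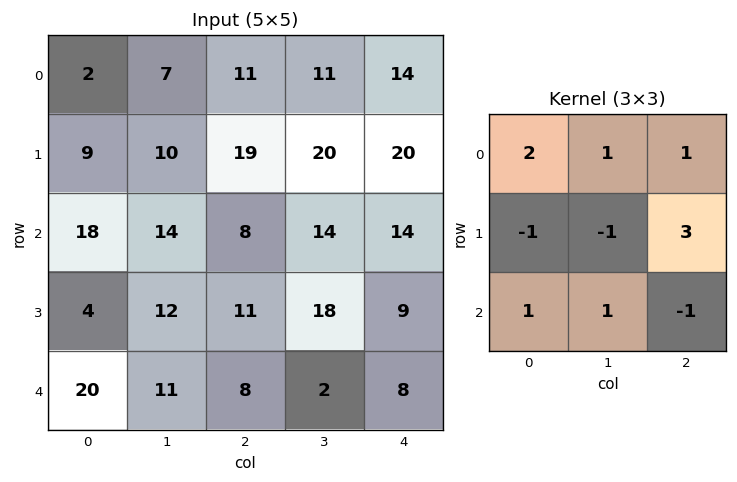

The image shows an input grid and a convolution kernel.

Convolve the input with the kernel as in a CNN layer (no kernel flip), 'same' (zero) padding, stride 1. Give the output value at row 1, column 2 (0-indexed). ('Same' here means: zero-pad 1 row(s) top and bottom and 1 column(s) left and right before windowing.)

75

The receptive field on the zero-padded input at this output position is [7 11 11 / 10 19 20 / 14 8 14]. Elementwise product with the kernel and sum: 7·2 + 11·1 + 11·1 + 10·-1 + 19·-1 + 20·3 + 14·1 + 8·1 + 14·-1.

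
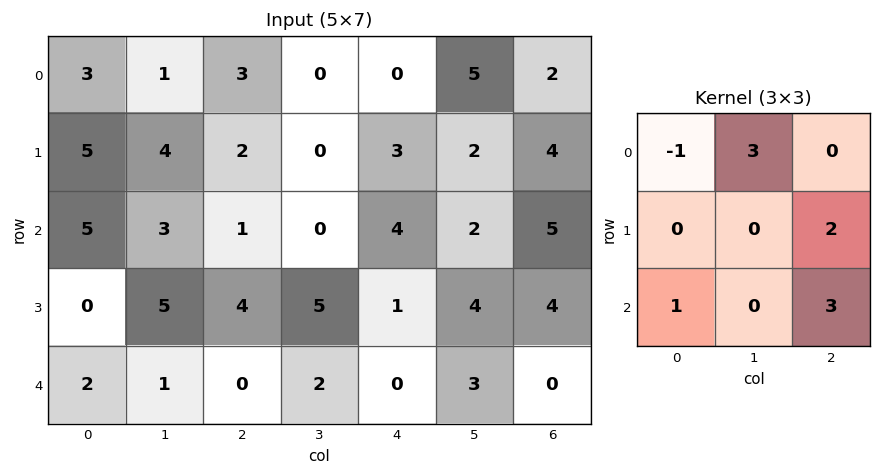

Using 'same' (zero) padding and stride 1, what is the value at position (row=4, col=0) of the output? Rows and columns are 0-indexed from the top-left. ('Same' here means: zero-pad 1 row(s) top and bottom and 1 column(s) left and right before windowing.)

The receptive field on the zero-padded input at this output position is [0 0 5 / 0 2 1 / 0 0 0]. Elementwise product with the kernel and sum: 0·-1 + 0·3 + 1·2 + 0·1 + 0·3.

2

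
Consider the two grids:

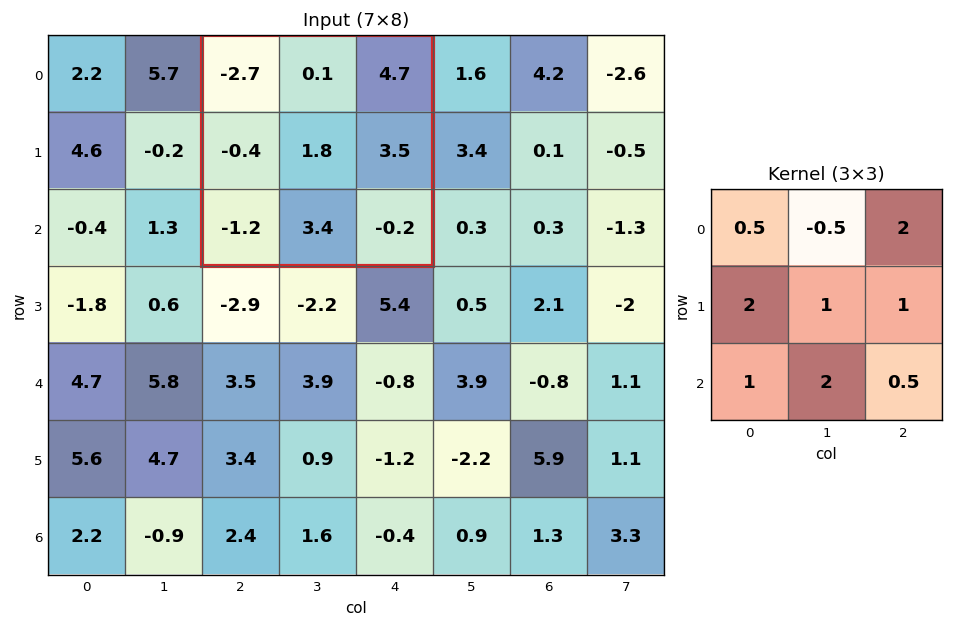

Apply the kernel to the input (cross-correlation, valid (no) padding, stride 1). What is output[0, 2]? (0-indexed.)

18

The receptive field on the input at this output position is [-2.7 0.1 4.7 / -0.4 1.8 3.5 / -1.2 3.4 -0.2]. Elementwise product with the kernel and sum: -2.7·0.5 + 0.1·-0.5 + 4.7·2 + -0.4·2 + 1.8·1 + 3.5·1 + -1.2·1 + 3.4·2 + -0.2·0.5.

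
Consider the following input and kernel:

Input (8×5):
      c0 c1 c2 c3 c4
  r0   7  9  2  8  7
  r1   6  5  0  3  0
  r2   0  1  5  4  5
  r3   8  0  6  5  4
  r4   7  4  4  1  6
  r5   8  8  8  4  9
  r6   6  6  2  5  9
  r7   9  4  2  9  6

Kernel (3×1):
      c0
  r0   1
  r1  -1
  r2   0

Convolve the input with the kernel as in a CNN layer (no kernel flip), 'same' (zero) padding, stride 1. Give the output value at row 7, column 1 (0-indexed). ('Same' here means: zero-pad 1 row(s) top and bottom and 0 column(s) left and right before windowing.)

2

The receptive field on the zero-padded input at this output position is [6 / 4 / 0]. Elementwise product with the kernel and sum: 6·1 + 4·-1.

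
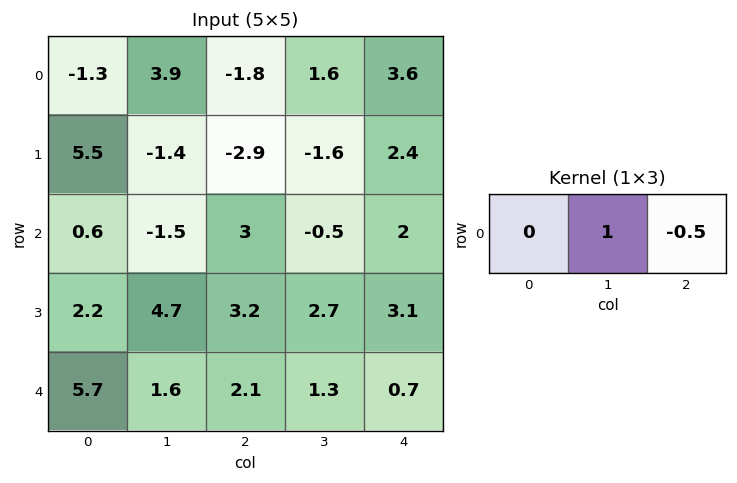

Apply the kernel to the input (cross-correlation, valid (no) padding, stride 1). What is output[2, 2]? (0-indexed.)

The receptive field on the input at this output position is [3 -0.5 2]. Elementwise product with the kernel and sum: -0.5·1 + 2·-0.5.

-1.5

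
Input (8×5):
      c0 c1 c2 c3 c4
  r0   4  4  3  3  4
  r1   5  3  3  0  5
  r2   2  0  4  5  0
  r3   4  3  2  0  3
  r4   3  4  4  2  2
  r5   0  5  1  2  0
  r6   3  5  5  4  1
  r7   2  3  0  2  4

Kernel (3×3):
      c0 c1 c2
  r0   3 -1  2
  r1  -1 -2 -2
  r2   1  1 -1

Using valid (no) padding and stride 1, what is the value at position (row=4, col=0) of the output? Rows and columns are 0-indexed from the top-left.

The receptive field on the input at this output position is [3 4 4 / 0 5 1 / 3 5 5]. Elementwise product with the kernel and sum: 3·3 + 4·-1 + 4·2 + 0·-1 + 5·-2 + 1·-2 + 3·1 + 5·1 + 5·-1.

4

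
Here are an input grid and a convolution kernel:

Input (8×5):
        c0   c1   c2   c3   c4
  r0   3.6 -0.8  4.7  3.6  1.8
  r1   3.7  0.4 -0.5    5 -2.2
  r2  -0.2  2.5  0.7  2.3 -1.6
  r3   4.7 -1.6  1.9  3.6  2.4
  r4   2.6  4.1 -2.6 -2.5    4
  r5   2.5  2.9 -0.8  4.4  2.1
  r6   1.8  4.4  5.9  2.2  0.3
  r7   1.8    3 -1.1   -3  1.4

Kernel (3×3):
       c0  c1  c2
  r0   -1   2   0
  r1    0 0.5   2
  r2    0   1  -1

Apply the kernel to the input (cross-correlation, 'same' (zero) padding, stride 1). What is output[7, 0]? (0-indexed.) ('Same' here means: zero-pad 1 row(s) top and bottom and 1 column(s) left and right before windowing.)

The receptive field on the zero-padded input at this output position is [0 1.8 4.4 / 0 1.8 3 / 0 0 0]. Elementwise product with the kernel and sum: 0·-1 + 1.8·2 + 1.8·0.5 + 3·2 + 0·1 + 0·-1.

10.5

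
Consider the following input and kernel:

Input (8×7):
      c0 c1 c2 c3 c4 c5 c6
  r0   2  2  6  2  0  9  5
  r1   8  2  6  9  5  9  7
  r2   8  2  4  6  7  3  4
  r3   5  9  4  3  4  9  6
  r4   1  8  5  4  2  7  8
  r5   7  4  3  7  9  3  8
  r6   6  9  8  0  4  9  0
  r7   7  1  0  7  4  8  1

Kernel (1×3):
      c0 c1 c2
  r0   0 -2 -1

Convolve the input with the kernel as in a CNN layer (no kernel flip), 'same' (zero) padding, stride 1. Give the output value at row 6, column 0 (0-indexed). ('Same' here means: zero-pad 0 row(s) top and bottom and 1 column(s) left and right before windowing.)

The receptive field on the zero-padded input at this output position is [0 6 9]. Elementwise product with the kernel and sum: 6·-2 + 9·-1.

-21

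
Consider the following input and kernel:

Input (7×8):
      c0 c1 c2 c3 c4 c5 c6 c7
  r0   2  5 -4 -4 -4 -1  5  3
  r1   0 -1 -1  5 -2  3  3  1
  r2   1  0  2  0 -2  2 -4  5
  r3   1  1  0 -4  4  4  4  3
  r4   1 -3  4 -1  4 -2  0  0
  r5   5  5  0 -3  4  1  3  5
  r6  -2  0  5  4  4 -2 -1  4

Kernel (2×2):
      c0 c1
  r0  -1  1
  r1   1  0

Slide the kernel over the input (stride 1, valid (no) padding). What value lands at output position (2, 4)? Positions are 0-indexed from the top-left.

8

The receptive field on the input at this output position is [-2 2 / 4 4]. Elementwise product with the kernel and sum: -2·-1 + 2·1 + 4·1.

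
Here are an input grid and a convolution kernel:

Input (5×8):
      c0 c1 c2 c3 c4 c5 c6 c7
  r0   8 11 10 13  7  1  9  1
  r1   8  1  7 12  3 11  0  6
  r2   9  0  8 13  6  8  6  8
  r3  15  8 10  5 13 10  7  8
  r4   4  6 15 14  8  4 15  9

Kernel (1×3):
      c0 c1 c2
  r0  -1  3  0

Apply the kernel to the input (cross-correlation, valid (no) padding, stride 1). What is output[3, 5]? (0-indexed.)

The receptive field on the input at this output position is [10 7 8]. Elementwise product with the kernel and sum: 10·-1 + 7·3.

11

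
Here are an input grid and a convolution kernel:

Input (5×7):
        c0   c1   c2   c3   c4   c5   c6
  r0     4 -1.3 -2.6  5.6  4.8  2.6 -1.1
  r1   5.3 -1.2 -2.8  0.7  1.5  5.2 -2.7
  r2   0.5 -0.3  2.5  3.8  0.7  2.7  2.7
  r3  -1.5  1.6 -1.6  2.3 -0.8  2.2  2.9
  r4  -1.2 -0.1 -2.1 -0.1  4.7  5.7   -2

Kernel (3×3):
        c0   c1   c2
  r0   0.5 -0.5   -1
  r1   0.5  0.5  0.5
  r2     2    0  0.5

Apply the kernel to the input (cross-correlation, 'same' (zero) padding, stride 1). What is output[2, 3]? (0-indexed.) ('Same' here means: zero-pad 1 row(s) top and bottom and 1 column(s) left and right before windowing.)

The receptive field on the zero-padded input at this output position is [-2.8 0.7 1.5 / 2.5 3.8 0.7 / -1.6 2.3 -0.8]. Elementwise product with the kernel and sum: -2.8·0.5 + 0.7·-0.5 + 1.5·-1 + 2.5·0.5 + 3.8·0.5 + 0.7·0.5 + -1.6·2 + -0.8·0.5.

-3.35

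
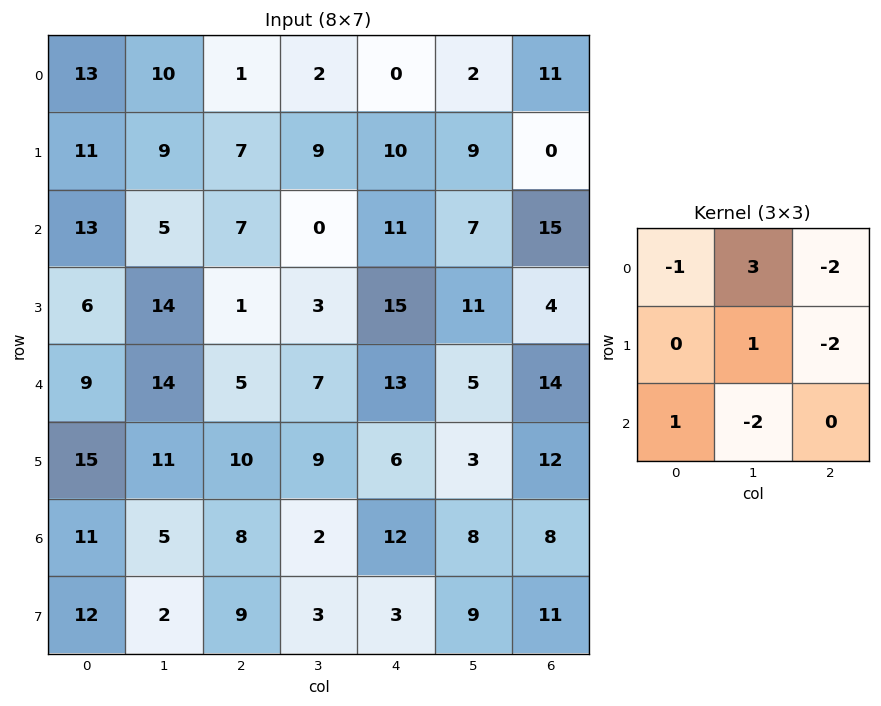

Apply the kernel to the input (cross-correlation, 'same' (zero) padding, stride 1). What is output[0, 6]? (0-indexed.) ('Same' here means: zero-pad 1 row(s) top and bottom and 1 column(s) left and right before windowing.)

The receptive field on the zero-padded input at this output position is [0 0 0 / 2 11 0 / 9 0 0]. Elementwise product with the kernel and sum: 0·-1 + 0·3 + 0·-2 + 11·1 + 0·-2 + 9·1 + 0·-2.

20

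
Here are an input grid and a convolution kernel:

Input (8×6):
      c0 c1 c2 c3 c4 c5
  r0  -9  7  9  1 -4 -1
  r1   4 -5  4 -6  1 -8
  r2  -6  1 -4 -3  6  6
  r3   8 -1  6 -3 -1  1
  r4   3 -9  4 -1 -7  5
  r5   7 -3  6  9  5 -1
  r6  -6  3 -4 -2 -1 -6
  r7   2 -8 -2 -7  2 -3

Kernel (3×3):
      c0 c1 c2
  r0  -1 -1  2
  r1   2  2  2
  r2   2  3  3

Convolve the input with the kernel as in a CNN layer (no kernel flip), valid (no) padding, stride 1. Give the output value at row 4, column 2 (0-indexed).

6

The receptive field on the input at this output position is [4 -1 -7 / 6 9 5 / -4 -2 -1]. Elementwise product with the kernel and sum: 4·-1 + -1·-1 + -7·2 + 6·2 + 9·2 + 5·2 + -4·2 + -2·3 + -1·3.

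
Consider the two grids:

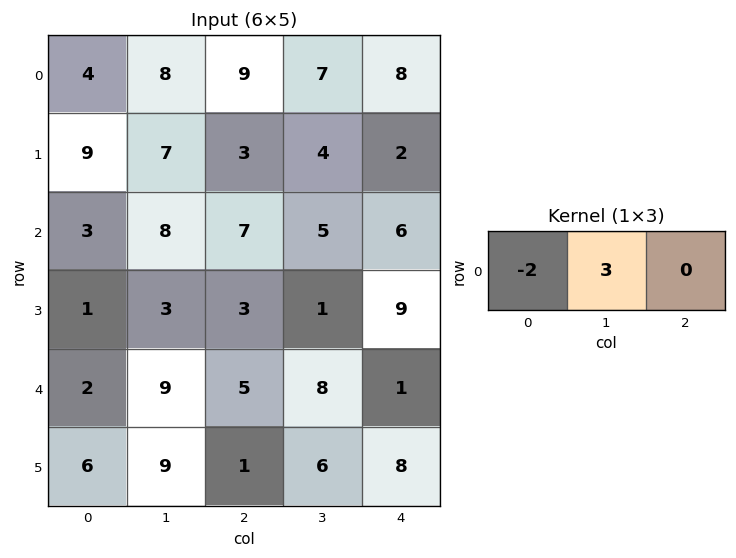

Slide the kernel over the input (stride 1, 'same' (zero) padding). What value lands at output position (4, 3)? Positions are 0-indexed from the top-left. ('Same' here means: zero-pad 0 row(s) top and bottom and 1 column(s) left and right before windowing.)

The receptive field on the zero-padded input at this output position is [5 8 1]. Elementwise product with the kernel and sum: 5·-2 + 8·3.

14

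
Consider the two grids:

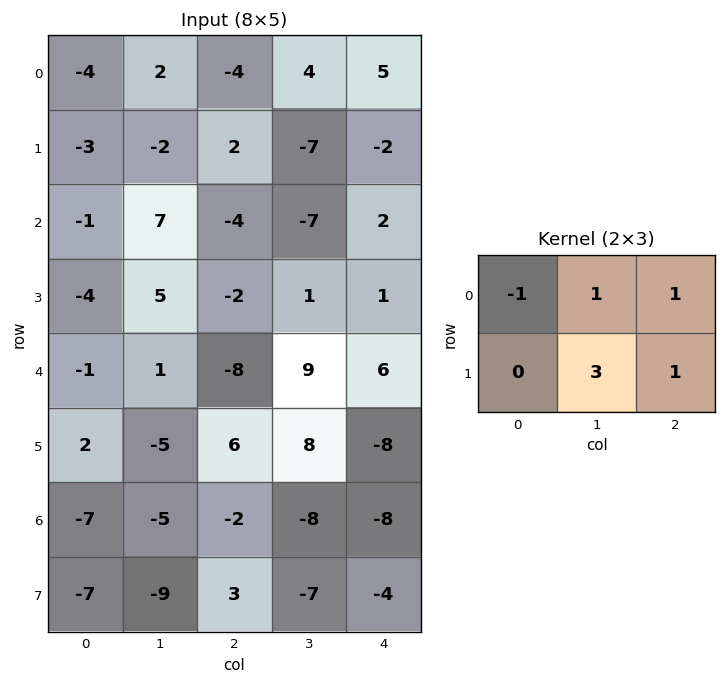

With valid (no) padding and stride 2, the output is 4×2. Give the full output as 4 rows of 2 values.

Output[0,0]: The receptive field on the input at this output position is [-4 2 -4 / -3 -2 2]. Elementwise product with the kernel and sum: -4·-1 + 2·1 + -4·1 + -2·3 + 2·1.

-2 -10
17 3
-15 39
-24 -39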